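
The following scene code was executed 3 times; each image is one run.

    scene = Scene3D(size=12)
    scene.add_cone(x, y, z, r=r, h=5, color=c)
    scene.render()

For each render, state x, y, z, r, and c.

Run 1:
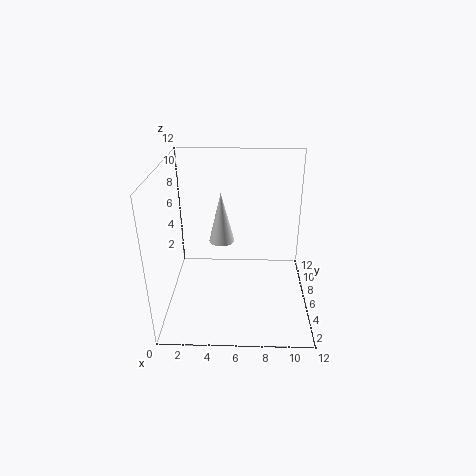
x = 4.25; y = 10.5; z = 3.25; r = 1.25; c = 'white'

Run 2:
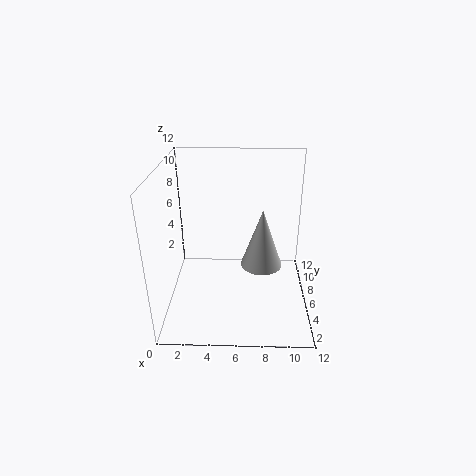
x = 8; y = 6; z = 3.5; r = 1.75; c = 'lightgray'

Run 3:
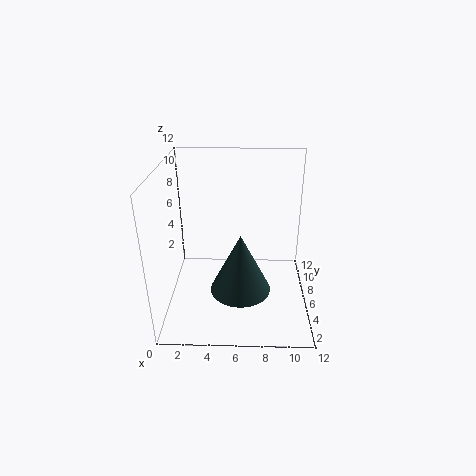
x = 6.25; y = 4.5; z = 2; r = 2.5; c = 'darkslategray'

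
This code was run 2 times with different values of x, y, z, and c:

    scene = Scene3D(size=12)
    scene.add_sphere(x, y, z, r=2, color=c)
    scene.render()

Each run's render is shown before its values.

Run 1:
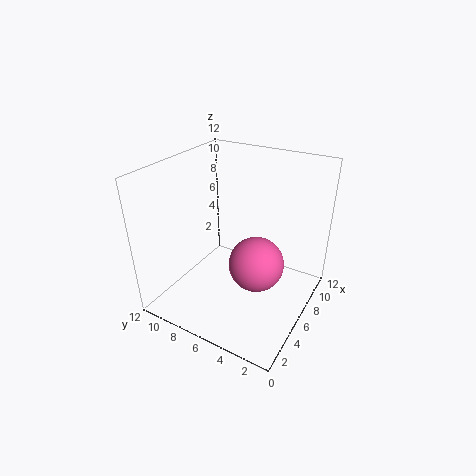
x = 3.5
y = 3
z = 6
c = 'hotpink'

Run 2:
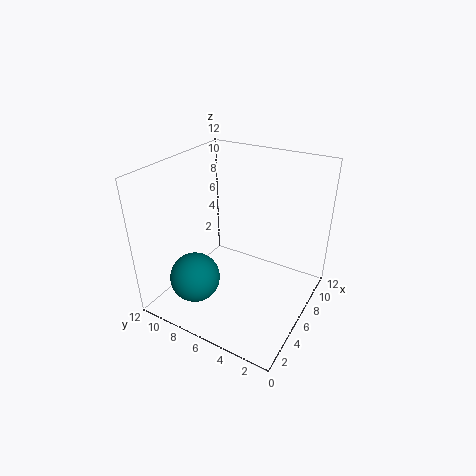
x = 2.5
y = 8
z = 3.5
c = 'teal'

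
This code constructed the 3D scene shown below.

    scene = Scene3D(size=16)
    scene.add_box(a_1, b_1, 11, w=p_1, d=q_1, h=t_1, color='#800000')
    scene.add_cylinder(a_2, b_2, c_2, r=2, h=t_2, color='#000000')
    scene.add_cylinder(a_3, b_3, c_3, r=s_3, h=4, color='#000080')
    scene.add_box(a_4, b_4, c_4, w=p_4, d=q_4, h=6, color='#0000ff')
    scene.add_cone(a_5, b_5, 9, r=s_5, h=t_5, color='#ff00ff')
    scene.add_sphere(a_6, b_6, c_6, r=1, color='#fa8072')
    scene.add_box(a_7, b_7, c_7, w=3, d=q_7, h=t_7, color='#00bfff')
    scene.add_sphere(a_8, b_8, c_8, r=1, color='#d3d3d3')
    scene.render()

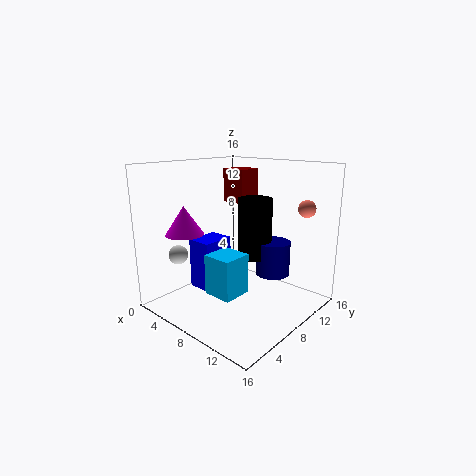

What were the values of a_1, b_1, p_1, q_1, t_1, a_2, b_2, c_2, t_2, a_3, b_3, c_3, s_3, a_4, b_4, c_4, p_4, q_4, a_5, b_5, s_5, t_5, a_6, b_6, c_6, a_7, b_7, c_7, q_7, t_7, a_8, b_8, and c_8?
a_1 = 3; b_1 = 11; p_1 = 3; q_1 = 3; t_1 = 4; a_2 = 8; b_2 = 11; c_2 = 5; t_2 = 7; a_3 = 10; b_3 = 12; c_3 = 3; s_3 = 2; a_4 = 2; b_4 = 6; c_4 = 1; p_4 = 3; q_4 = 4; a_5 = 5; b_5 = 3; s_5 = 2; t_5 = 3; a_6 = 13; b_6 = 14; c_6 = 11; a_7 = 9; b_7 = 2; c_7 = 4; q_7 = 3; t_7 = 4; a_8 = 5; b_8 = 2; c_8 = 7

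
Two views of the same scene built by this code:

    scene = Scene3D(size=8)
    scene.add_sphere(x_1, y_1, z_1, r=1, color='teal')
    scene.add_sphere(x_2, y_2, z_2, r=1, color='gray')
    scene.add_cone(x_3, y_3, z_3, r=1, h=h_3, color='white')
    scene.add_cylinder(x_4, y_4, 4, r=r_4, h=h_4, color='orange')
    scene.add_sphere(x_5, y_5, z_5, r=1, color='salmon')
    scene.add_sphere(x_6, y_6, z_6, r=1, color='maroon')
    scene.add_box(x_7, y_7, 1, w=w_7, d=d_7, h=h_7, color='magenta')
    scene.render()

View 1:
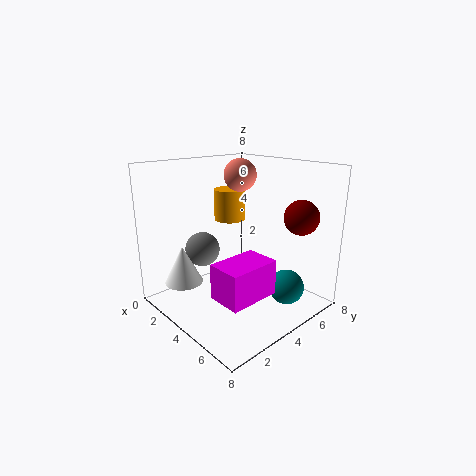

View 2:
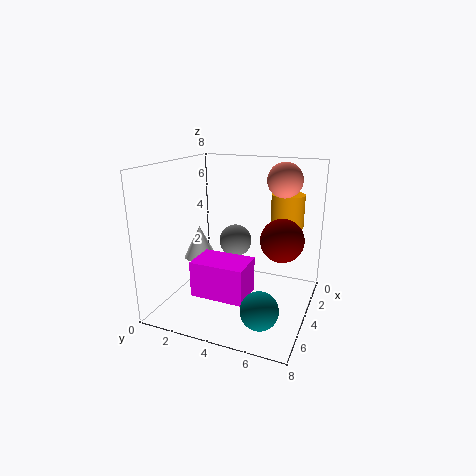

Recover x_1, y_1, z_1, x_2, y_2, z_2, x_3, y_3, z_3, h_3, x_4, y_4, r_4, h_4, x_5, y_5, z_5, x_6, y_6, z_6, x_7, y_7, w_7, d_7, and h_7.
x_1 = 6; y_1 = 6; z_1 = 1; x_2 = 2; y_2 = 3; z_2 = 3; x_3 = 3; y_3 = 1; z_3 = 2; h_3 = 2; x_4 = 1; y_4 = 6; r_4 = 1; h_4 = 2; x_5 = 2; y_5 = 6; z_5 = 7; x_6 = 6; y_6 = 7; z_6 = 5; x_7 = 4; y_7 = 2; w_7 = 2; d_7 = 3; h_7 = 2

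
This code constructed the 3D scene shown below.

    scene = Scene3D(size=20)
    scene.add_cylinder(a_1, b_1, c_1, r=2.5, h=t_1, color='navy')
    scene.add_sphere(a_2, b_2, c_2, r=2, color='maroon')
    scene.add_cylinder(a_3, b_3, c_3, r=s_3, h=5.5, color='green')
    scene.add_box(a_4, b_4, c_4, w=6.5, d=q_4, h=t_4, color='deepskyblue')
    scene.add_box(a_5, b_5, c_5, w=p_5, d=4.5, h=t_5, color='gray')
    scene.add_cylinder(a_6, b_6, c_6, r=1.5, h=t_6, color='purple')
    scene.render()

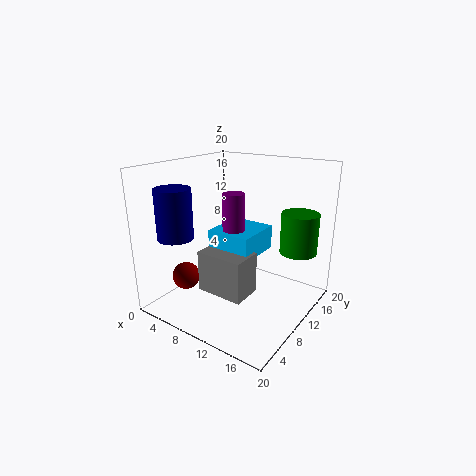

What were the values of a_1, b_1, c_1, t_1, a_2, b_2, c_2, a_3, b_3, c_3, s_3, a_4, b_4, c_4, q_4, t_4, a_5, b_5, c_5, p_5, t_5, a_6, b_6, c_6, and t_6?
a_1 = 3; b_1 = 5; c_1 = 10; t_1 = 7; a_2 = 3; b_2 = 6.5; c_2 = 3.5; a_3 = 17.5; b_3 = 13.5; c_3 = 8.5; s_3 = 2.5; a_4 = 5.5; b_4 = 9; c_4 = 7; q_4 = 7; t_4 = 3.5; a_5 = 5.5; b_5 = 6.5; c_5 = 2; p_5 = 7; t_5 = 6; a_6 = 10; b_6 = 9; c_6 = 11.5; t_6 = 5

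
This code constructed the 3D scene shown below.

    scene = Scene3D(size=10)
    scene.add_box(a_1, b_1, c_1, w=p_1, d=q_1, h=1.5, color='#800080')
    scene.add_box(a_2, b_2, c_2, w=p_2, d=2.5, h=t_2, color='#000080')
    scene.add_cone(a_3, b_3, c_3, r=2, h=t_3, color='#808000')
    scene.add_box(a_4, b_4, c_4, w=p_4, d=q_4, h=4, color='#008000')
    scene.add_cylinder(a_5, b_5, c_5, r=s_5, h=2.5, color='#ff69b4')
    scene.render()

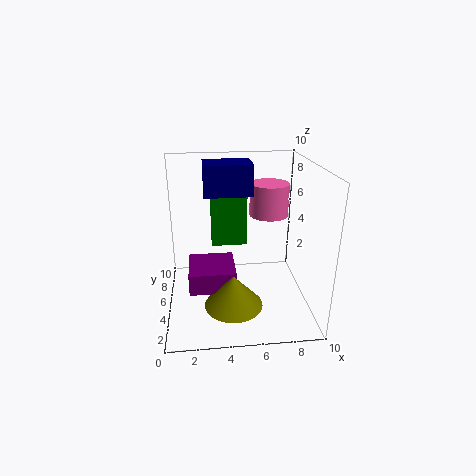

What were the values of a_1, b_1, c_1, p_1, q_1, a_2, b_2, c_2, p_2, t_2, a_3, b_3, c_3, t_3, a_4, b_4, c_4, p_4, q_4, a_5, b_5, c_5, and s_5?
a_1 = 1.5; b_1 = 3.5; c_1 = 1.5; p_1 = 3.25; q_1 = 3.25; a_2 = 2.75; b_2 = 6.25; c_2 = 7.5; p_2 = 3.5; t_2 = 2.25; a_3 = 4.5; b_3 = 3.25; c_3 = 0.75; t_3 = 2.25; a_4 = 3.25; b_4 = 7.5; c_4 = 3.25; p_4 = 2.75; q_4 = 1.5; a_5 = 7.75; b_5 = 8; c_5 = 5.5; s_5 = 1.5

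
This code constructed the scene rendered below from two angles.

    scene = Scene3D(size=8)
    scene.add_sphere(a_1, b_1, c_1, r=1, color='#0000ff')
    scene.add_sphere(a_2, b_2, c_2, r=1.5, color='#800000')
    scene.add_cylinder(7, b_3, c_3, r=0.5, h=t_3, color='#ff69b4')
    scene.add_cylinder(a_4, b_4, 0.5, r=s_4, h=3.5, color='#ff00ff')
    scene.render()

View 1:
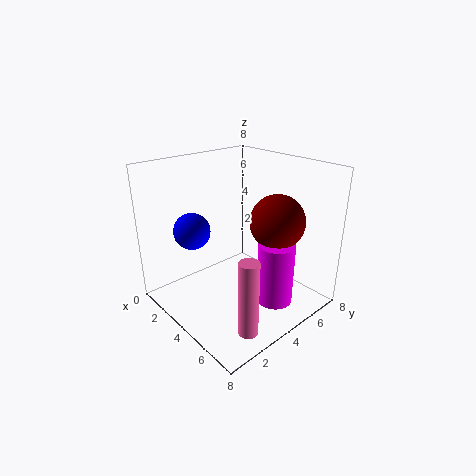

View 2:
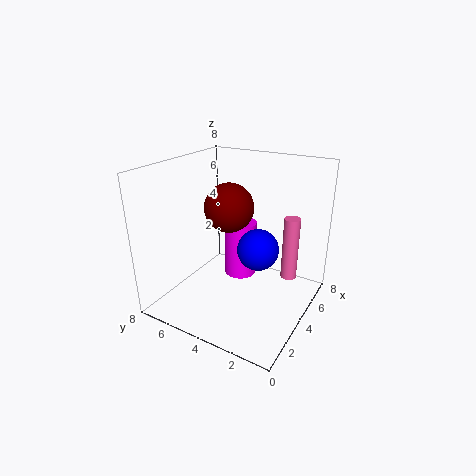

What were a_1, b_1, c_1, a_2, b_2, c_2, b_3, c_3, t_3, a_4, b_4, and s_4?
a_1 = 2.5; b_1 = 2; c_1 = 4.5; a_2 = 5.5; b_2 = 5.5; c_2 = 5; b_3 = 2; c_3 = 0.5; t_3 = 4; a_4 = 6; b_4 = 5; s_4 = 1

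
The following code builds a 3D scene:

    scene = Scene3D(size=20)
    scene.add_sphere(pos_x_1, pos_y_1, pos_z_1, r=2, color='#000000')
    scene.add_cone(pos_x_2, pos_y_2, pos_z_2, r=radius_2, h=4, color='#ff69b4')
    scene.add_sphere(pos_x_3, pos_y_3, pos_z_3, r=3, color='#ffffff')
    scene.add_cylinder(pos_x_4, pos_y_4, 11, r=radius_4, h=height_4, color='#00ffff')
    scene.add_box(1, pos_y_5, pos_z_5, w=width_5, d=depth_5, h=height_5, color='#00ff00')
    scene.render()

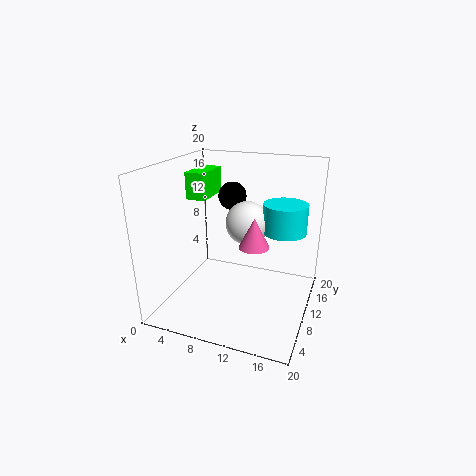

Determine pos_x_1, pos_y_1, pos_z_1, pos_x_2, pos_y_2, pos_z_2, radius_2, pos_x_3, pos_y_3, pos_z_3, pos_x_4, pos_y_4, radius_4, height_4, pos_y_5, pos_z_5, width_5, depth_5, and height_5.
pos_x_1 = 8, pos_y_1 = 13, pos_z_1 = 15, pos_x_2 = 13, pos_y_2 = 8, pos_z_2 = 10, radius_2 = 2, pos_x_3 = 11, pos_y_3 = 11, pos_z_3 = 12, pos_x_4 = 16, pos_y_4 = 12, radius_4 = 3, height_4 = 4, pos_y_5 = 12, pos_z_5 = 14, width_5 = 3, depth_5 = 6, height_5 = 4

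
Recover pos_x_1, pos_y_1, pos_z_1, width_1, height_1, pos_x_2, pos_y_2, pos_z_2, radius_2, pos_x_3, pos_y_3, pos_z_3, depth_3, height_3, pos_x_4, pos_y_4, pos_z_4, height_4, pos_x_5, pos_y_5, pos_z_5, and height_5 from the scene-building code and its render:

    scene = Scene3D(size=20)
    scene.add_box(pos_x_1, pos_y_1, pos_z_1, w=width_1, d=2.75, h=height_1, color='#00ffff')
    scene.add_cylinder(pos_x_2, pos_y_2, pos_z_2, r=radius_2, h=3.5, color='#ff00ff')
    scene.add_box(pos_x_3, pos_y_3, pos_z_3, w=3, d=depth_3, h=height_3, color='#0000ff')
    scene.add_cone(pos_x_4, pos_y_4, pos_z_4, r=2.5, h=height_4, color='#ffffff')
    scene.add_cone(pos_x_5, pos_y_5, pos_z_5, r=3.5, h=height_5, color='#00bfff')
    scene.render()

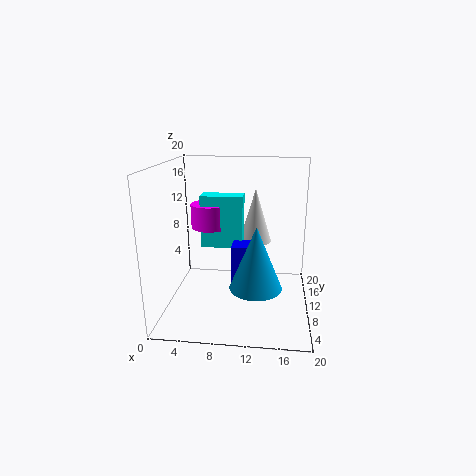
pos_x_1 = 4.5; pos_y_1 = 11; pos_z_1 = 8; width_1 = 6; height_1 = 7.5; pos_x_2 = 5.5; pos_y_2 = 13; pos_z_2 = 10.5; radius_2 = 2.75; pos_x_3 = 9.25; pos_y_3 = 8.25; pos_z_3 = 3; depth_3 = 3; height_3 = 6.25; pos_x_4 = 12; pos_y_4 = 16; pos_z_4 = 7.5; height_4 = 8.25; pos_x_5 = 12.75; pos_y_5 = 6.75; pos_z_5 = 4.25; height_5 = 8.5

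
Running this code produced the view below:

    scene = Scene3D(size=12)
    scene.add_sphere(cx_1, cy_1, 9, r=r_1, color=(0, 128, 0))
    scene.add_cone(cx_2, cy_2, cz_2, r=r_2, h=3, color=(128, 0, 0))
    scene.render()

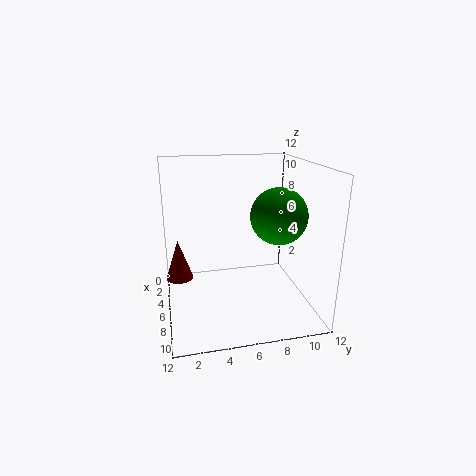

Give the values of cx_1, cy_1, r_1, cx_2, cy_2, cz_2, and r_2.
cx_1 = 10
cy_1 = 8
r_1 = 2
cx_2 = 8
cy_2 = 1
cz_2 = 4
r_2 = 1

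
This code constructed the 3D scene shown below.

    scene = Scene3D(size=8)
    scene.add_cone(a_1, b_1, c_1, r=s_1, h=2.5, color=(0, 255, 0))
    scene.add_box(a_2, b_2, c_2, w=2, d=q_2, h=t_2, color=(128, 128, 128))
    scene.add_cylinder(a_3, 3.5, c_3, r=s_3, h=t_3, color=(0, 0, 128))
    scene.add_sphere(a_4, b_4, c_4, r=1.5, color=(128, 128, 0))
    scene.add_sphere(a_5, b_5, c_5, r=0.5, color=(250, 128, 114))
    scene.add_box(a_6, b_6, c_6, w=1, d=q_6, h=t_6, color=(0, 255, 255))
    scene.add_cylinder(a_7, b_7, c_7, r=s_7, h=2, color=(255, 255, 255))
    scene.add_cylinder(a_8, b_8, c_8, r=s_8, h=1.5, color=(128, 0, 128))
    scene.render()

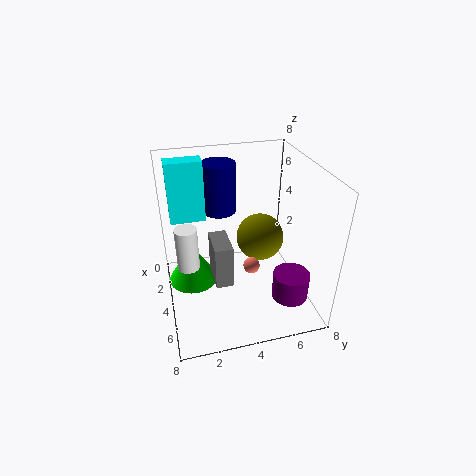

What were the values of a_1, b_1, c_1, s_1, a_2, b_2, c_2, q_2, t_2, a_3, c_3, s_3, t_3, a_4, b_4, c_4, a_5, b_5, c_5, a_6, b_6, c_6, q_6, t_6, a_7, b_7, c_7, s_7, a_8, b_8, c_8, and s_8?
a_1 = 2.5, b_1 = 1.5, c_1 = 0.5, s_1 = 1.5, a_2 = 3, b_2 = 2.5, c_2 = 1.5, q_2 = 1, t_2 = 2.5, a_3 = 1.5, c_3 = 4.5, s_3 = 1, t_3 = 3, a_4 = 2, b_4 = 6, c_4 = 2.5, a_5 = 3.5, b_5 = 5, c_5 = 1.5, a_6 = 1.5, b_6 = 0.5, c_6 = 4.5, q_6 = 2, t_6 = 3.5, a_7 = 6.5, b_7 = 1, c_7 = 4.5, s_7 = 0.5, a_8 = 6, b_8 = 6.5, c_8 = 1, s_8 = 1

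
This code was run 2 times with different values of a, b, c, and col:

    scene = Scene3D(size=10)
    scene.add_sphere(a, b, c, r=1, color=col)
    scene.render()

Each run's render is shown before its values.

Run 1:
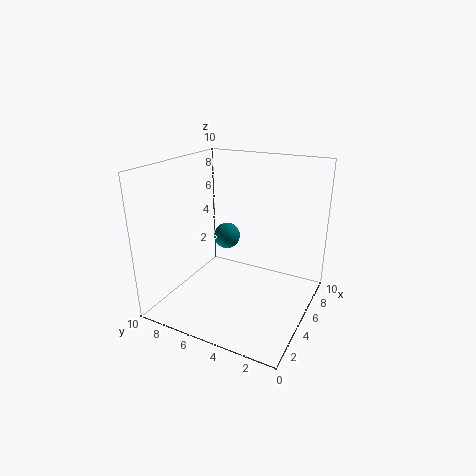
a = 7; b = 7; c = 4; col = 'teal'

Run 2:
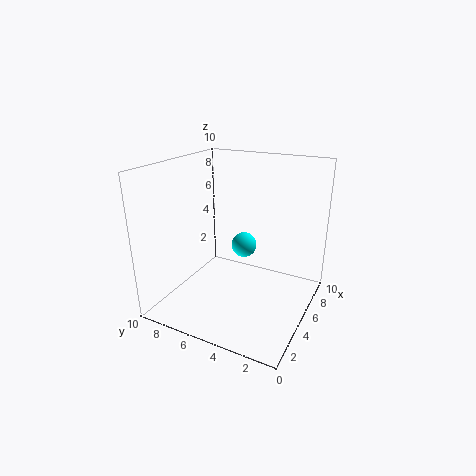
a = 8; b = 6; c = 3; col = 'cyan'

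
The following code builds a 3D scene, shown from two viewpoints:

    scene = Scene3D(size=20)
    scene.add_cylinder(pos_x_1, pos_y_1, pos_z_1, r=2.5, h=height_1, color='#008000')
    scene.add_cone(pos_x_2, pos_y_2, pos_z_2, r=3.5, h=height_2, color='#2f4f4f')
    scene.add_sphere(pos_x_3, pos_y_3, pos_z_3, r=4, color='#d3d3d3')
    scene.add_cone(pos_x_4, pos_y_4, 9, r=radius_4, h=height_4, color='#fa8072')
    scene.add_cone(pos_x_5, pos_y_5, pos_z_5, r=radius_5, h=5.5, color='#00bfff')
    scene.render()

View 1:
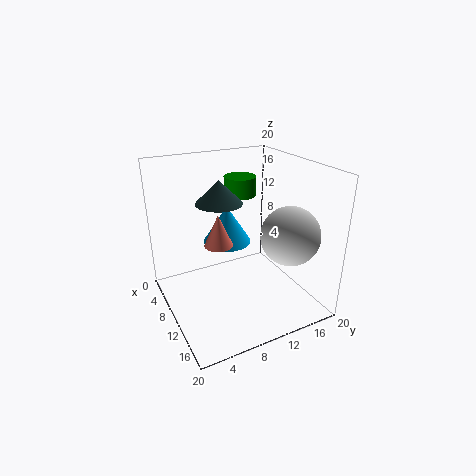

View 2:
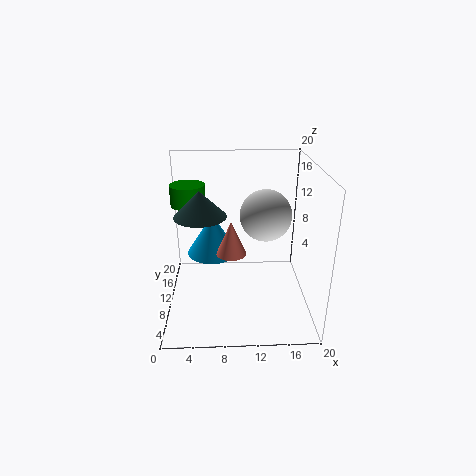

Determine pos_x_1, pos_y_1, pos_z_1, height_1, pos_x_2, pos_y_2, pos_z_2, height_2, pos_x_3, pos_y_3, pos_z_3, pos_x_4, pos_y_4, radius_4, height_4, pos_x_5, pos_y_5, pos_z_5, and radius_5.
pos_x_1 = 3
pos_y_1 = 14
pos_z_1 = 13.5
height_1 = 3
pos_x_2 = 5
pos_y_2 = 9.5
pos_z_2 = 13.5
height_2 = 3.5
pos_x_3 = 14.5
pos_y_3 = 15.5
pos_z_3 = 11
pos_x_4 = 9
pos_y_4 = 7.5
radius_4 = 2
height_4 = 4.5
pos_x_5 = 6.5
pos_y_5 = 10
pos_z_5 = 8
radius_5 = 3.5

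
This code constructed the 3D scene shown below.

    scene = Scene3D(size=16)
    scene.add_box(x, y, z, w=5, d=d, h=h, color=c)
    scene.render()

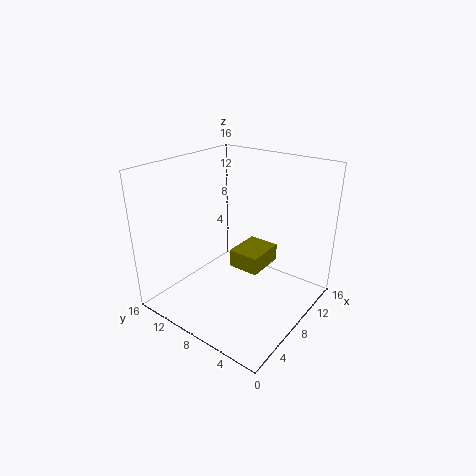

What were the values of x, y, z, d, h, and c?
x = 10.5
y = 7.25
z = 2
d = 4
h = 2.25
c = 'olive'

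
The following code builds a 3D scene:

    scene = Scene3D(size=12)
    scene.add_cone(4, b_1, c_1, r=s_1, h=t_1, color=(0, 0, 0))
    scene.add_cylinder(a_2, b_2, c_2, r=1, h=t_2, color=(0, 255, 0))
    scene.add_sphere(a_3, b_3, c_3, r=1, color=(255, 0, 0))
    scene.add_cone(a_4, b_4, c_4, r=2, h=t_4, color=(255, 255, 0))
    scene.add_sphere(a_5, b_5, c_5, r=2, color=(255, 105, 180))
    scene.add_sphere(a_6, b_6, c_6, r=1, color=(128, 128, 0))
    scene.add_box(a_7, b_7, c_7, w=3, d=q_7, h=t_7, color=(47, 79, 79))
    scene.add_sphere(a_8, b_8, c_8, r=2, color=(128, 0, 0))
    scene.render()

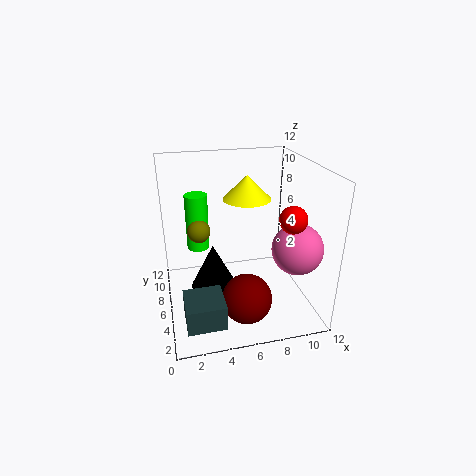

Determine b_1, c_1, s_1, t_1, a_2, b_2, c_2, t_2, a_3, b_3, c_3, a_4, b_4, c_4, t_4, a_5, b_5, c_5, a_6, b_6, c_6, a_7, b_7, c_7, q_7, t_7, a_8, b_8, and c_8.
b_1 = 7; c_1 = 1; s_1 = 2; t_1 = 4; a_2 = 3; b_2 = 9; c_2 = 4; t_2 = 5; a_3 = 9; b_3 = 2; c_3 = 9; a_4 = 7; b_4 = 7; c_4 = 9; t_4 = 2; a_5 = 10; b_5 = 3; c_5 = 6; a_6 = 3; b_6 = 8; c_6 = 6; a_7 = 1; b_7 = 1; c_7 = 1; q_7 = 3; t_7 = 2; a_8 = 6; b_8 = 3; c_8 = 2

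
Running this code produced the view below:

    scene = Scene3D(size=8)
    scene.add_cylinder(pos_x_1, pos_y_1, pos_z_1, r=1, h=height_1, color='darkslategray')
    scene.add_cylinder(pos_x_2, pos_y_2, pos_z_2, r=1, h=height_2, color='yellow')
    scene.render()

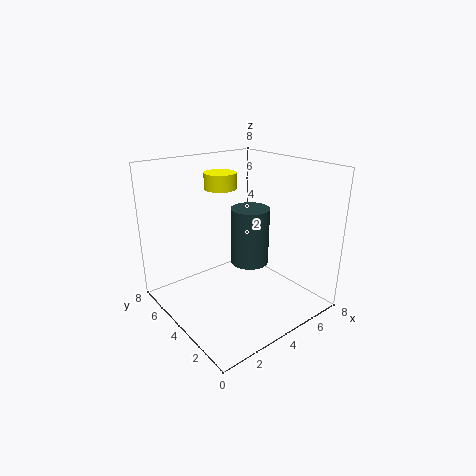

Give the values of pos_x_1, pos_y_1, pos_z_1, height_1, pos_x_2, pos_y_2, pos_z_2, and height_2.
pos_x_1 = 4, pos_y_1 = 3, pos_z_1 = 3, height_1 = 3, pos_x_2 = 5, pos_y_2 = 7, pos_z_2 = 6, height_2 = 1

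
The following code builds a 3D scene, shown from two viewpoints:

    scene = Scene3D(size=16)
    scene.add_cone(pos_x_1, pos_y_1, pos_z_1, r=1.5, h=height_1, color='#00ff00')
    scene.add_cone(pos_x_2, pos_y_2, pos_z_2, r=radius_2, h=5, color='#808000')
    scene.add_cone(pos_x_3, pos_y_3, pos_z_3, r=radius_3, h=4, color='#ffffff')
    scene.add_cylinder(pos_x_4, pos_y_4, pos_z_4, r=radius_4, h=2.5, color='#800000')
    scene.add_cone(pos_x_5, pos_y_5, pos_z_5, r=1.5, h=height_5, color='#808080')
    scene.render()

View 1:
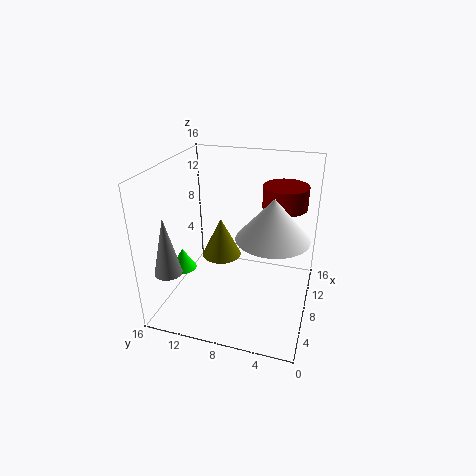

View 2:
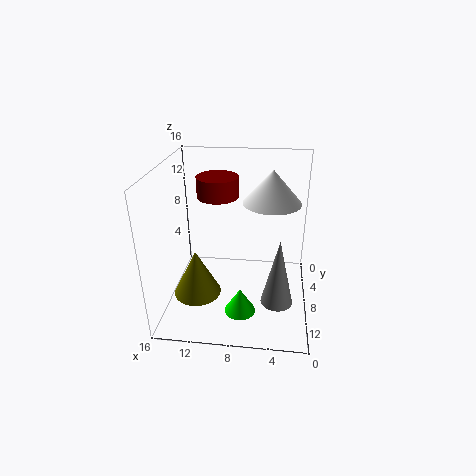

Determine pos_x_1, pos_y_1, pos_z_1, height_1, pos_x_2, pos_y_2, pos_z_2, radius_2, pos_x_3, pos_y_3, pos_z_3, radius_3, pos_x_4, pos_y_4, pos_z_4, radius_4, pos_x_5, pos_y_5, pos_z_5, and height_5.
pos_x_1 = 7, pos_y_1 = 14.5, pos_z_1 = 3.5, height_1 = 2.5, pos_x_2 = 12, pos_y_2 = 11.5, pos_z_2 = 3, radius_2 = 2.5, pos_x_3 = 4.5, pos_y_3 = 3.5, pos_z_3 = 10.5, radius_3 = 3.5, pos_x_4 = 11, pos_y_4 = 3.5, pos_z_4 = 11, radius_4 = 2.5, pos_x_5 = 3.5, pos_y_5 = 14.5, pos_z_5 = 5, height_5 = 6.5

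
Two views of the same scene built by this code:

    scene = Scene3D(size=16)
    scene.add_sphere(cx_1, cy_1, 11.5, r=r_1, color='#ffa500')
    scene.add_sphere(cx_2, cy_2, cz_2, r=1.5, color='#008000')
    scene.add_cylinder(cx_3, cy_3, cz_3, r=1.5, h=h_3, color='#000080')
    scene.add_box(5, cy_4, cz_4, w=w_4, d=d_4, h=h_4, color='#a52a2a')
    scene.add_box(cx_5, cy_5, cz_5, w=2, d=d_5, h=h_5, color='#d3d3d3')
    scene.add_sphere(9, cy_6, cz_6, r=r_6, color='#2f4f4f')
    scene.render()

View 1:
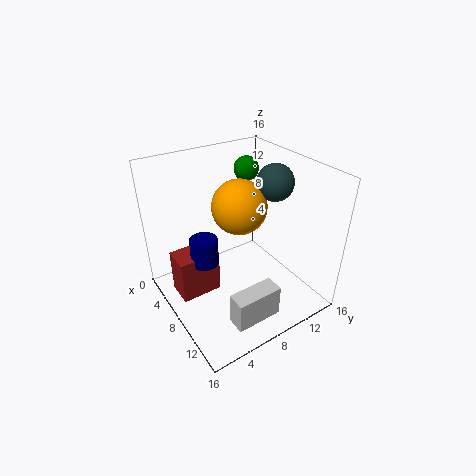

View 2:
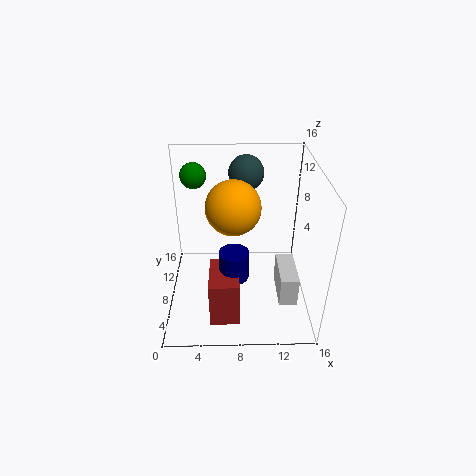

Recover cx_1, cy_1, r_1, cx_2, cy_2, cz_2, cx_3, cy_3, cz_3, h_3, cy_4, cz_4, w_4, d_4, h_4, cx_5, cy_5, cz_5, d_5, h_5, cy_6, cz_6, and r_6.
cx_1 = 7.5, cy_1 = 8.5, r_1 = 3, cx_2 = 3, cy_2 = 12.5, cz_2 = 13.5, cx_3 = 7.5, cy_3 = 4, cz_3 = 6, h_3 = 3, cy_4 = 1, cz_4 = 2, w_4 = 3, d_4 = 4.5, h_4 = 5, cx_5 = 12.5, cy_5 = 4, cz_5 = 1.5, d_5 = 5, h_5 = 3.5, cy_6 = 12, cz_6 = 14, r_6 = 2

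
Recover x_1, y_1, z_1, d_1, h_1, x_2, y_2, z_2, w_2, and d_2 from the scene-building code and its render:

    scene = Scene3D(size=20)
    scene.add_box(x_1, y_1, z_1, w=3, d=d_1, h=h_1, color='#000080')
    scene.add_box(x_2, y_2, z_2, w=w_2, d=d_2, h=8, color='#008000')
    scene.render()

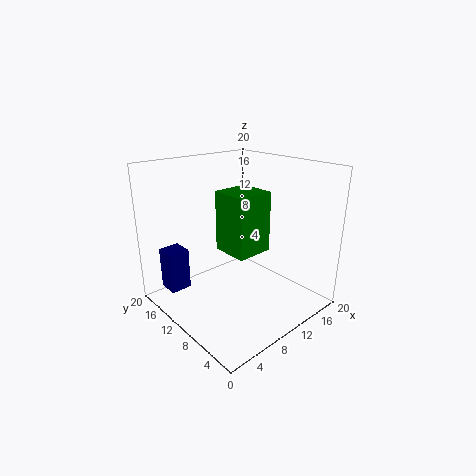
x_1 = 2; y_1 = 15; z_1 = 2; d_1 = 3; h_1 = 6; x_2 = 7; y_2 = 6; z_2 = 9; w_2 = 5; d_2 = 5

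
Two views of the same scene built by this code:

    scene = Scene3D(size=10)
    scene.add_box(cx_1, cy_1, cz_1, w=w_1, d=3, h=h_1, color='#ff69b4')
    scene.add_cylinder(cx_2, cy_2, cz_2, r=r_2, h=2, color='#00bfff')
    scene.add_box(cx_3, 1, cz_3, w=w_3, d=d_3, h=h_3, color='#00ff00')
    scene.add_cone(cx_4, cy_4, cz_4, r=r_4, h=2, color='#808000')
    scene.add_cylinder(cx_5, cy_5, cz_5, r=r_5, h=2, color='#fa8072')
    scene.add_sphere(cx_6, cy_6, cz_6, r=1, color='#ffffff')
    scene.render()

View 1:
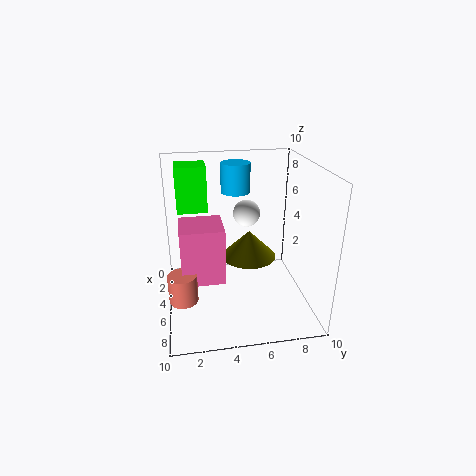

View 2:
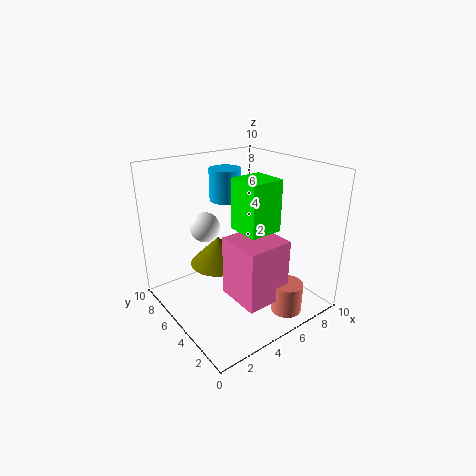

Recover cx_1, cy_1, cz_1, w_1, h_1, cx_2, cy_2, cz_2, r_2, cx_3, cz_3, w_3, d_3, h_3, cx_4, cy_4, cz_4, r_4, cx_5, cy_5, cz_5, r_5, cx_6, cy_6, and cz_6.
cx_1 = 3
cy_1 = 1
cz_1 = 2
w_1 = 3
h_1 = 4
cx_2 = 4
cy_2 = 5
cz_2 = 8
r_2 = 1
cx_3 = 3
cz_3 = 7
w_3 = 2
d_3 = 2
h_3 = 3
cx_4 = 4
cy_4 = 6
cz_4 = 3
r_4 = 2
cx_5 = 6
cy_5 = 1
cz_5 = 1
r_5 = 1
cx_6 = 3
cy_6 = 6
cz_6 = 6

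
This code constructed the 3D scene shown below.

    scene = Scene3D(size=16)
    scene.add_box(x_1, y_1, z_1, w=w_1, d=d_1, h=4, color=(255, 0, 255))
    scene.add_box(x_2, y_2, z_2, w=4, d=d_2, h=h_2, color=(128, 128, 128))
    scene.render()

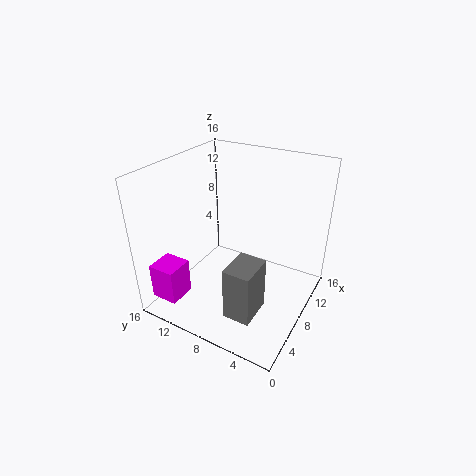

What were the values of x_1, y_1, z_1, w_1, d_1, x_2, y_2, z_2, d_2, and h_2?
x_1 = 1; y_1 = 12; z_1 = 2; w_1 = 3; d_1 = 3; x_2 = 3; y_2 = 4; z_2 = 1; d_2 = 3; h_2 = 6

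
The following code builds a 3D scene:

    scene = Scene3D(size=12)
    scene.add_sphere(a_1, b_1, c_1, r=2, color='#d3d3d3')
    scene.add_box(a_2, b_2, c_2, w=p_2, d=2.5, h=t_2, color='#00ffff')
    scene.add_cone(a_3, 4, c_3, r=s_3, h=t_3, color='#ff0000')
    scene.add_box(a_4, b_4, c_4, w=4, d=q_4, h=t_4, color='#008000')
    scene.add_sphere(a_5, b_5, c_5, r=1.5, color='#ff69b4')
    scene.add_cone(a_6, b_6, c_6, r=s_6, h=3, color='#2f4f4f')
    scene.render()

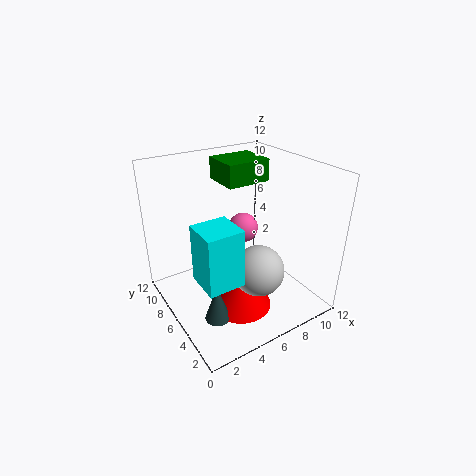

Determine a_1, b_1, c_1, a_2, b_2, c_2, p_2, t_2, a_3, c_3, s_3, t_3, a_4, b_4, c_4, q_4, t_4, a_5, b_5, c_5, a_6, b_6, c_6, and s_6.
a_1 = 6
b_1 = 3
c_1 = 4.5
a_2 = 0.5
b_2 = 0.5
c_2 = 6
p_2 = 2.5
t_2 = 4
a_3 = 5
c_3 = 1
s_3 = 2.5
t_3 = 3.5
a_4 = 6.5
b_4 = 8
c_4 = 9.5
q_4 = 3.5
t_4 = 2
a_5 = 9.5
b_5 = 10.5
c_5 = 4
a_6 = 2.5
b_6 = 3.5
c_6 = 1
s_6 = 1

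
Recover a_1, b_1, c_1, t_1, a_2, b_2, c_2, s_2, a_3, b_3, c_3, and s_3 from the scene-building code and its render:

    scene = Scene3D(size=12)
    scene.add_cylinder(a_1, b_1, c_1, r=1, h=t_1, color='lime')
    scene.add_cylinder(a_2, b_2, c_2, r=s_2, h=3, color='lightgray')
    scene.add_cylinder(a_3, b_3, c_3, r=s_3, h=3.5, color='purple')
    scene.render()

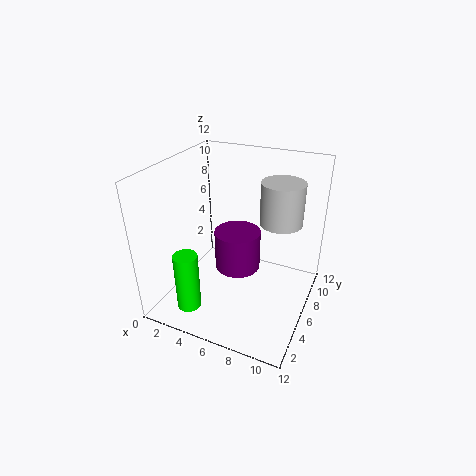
a_1 = 3, b_1 = 2.5, c_1 = 0.5, t_1 = 5, a_2 = 10, b_2 = 4.5, c_2 = 9, s_2 = 1.5, a_3 = 5.5, b_3 = 7, c_3 = 2.5, s_3 = 2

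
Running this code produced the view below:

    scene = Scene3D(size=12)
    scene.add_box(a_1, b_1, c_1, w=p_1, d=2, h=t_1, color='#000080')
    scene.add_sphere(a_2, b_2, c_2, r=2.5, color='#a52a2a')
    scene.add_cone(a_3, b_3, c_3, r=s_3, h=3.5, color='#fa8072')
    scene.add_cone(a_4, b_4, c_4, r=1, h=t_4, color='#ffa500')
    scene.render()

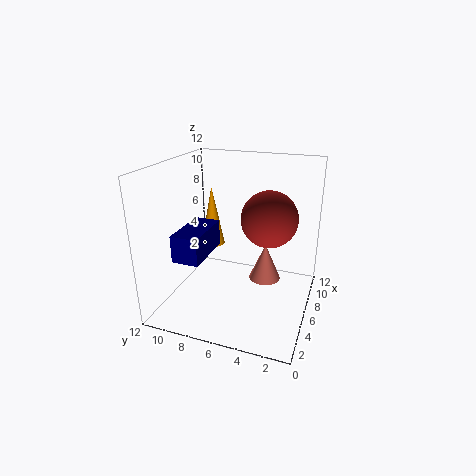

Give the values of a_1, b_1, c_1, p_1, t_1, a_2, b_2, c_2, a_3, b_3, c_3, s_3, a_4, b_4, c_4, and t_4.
a_1 = 0.5, b_1 = 7, c_1 = 6, p_1 = 4, t_1 = 2, a_2 = 8.5, b_2 = 4, c_2 = 7, a_3 = 9.5, b_3 = 4.5, c_3 = 0.5, s_3 = 1.5, a_4 = 6.5, b_4 = 8.5, c_4 = 5, t_4 = 5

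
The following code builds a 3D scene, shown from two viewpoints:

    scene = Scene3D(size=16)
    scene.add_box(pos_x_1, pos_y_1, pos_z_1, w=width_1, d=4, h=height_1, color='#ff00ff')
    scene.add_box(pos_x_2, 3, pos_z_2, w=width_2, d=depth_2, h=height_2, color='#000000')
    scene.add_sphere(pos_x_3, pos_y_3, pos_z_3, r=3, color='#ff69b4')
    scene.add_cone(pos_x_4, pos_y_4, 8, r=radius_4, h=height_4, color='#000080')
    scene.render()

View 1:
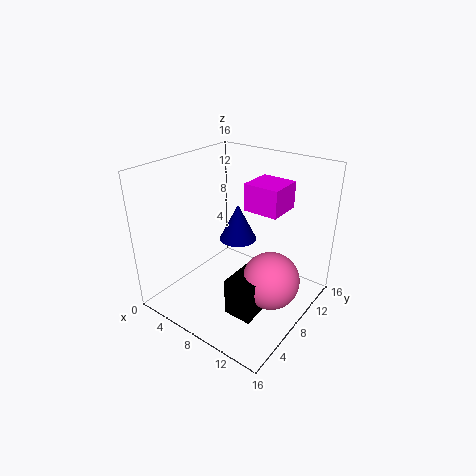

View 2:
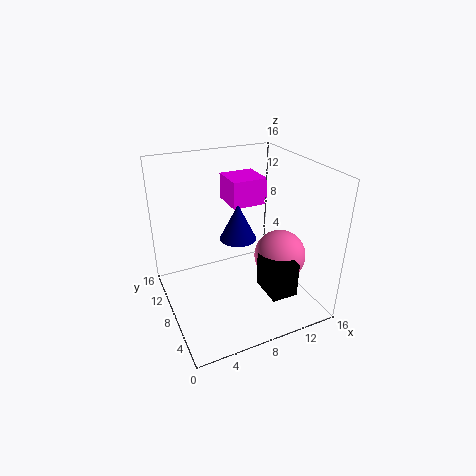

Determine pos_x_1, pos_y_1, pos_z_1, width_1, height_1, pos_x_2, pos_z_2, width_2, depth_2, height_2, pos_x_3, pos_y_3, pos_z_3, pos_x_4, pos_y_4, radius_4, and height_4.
pos_x_1 = 8
pos_y_1 = 9
pos_z_1 = 11
width_1 = 4
height_1 = 3
pos_x_2 = 10
pos_z_2 = 2
width_2 = 3
depth_2 = 4
height_2 = 4
pos_x_3 = 13
pos_y_3 = 7
pos_z_3 = 5
pos_x_4 = 8
pos_y_4 = 8
radius_4 = 2
height_4 = 4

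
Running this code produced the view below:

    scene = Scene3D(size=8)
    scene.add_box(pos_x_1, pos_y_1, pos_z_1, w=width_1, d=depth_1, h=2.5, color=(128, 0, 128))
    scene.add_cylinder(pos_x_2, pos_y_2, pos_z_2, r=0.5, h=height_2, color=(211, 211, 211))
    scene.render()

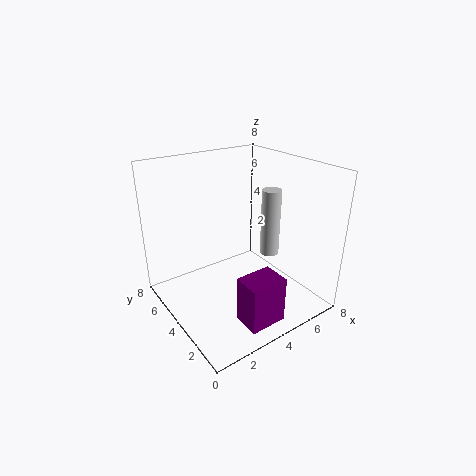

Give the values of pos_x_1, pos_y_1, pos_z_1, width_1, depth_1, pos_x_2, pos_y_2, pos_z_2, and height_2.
pos_x_1 = 2.5
pos_y_1 = 0.5
pos_z_1 = 0.5
width_1 = 2
depth_1 = 1.5
pos_x_2 = 5
pos_y_2 = 2.5
pos_z_2 = 3.5
height_2 = 3.5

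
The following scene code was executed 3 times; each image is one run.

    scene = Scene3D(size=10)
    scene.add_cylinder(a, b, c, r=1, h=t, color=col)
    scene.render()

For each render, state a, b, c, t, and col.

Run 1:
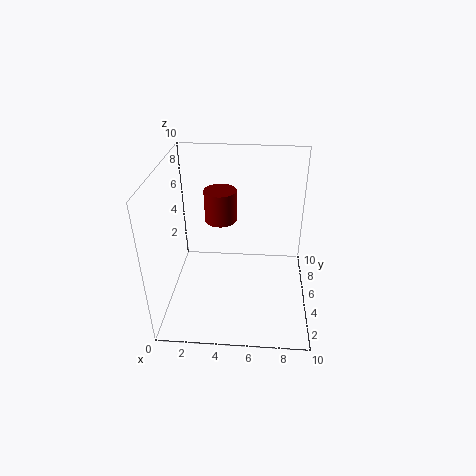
a = 4, b = 4, c = 7, t = 2, col = 'maroon'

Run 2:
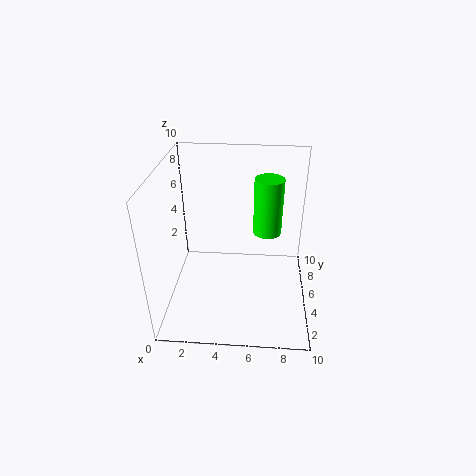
a = 7, b = 6, c = 5, t = 4, col = 'lime'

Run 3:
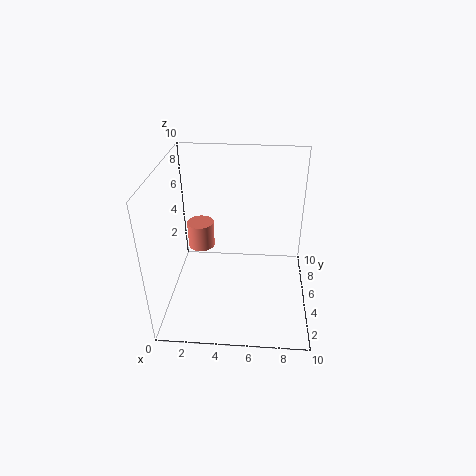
a = 2, b = 7, c = 3, t = 2, col = 'salmon'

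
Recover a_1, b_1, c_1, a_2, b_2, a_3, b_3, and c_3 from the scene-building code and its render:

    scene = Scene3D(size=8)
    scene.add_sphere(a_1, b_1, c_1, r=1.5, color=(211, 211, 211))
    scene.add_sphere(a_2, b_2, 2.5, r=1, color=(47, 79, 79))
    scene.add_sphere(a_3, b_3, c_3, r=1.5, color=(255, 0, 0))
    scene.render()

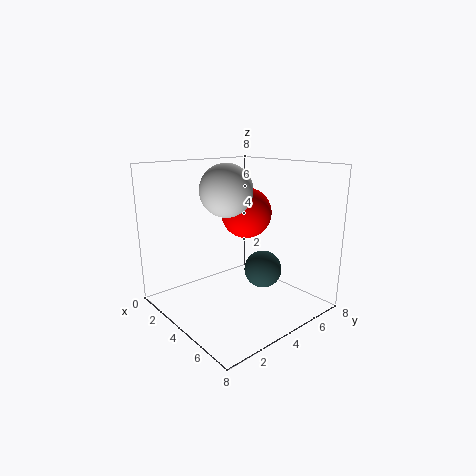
a_1 = 3; b_1 = 4; c_1 = 6.5; a_2 = 5.5; b_2 = 4.5; a_3 = 3; b_3 = 5.5; c_3 = 5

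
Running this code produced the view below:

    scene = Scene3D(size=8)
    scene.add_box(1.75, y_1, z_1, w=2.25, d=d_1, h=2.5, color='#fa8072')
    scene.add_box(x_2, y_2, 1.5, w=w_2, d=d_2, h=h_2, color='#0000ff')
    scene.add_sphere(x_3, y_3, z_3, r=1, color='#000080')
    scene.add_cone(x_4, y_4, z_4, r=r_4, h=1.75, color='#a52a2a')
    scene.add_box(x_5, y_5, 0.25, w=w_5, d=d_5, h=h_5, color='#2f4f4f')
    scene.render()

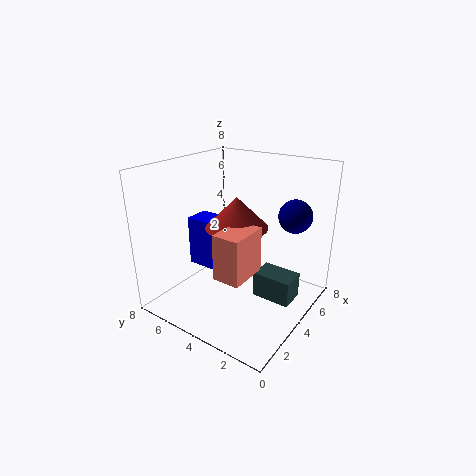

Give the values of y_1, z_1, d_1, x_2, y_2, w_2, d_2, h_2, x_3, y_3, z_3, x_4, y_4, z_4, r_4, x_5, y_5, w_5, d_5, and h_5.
y_1 = 2.5, z_1 = 2.5, d_1 = 1.5, x_2 = 3.75, y_2 = 5.75, w_2 = 1.5, d_2 = 1.75, h_2 = 3, x_3 = 7, y_3 = 2, z_3 = 4.75, x_4 = 4.25, y_4 = 4.25, z_4 = 4.5, r_4 = 1.75, x_5 = 4.5, y_5 = 1, w_5 = 1.5, d_5 = 2.25, h_5 = 1.5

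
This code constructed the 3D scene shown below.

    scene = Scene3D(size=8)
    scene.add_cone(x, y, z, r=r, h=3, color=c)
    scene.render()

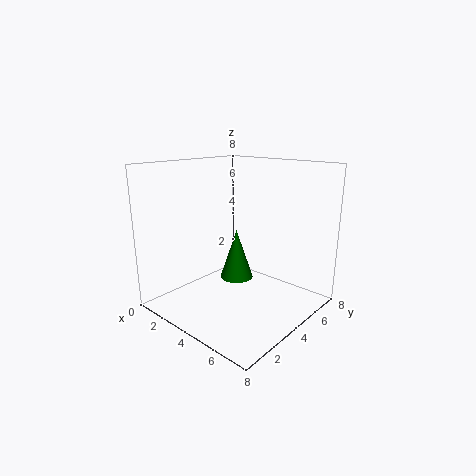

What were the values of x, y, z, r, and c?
x = 3, y = 5, z = 1, r = 1, c = 'green'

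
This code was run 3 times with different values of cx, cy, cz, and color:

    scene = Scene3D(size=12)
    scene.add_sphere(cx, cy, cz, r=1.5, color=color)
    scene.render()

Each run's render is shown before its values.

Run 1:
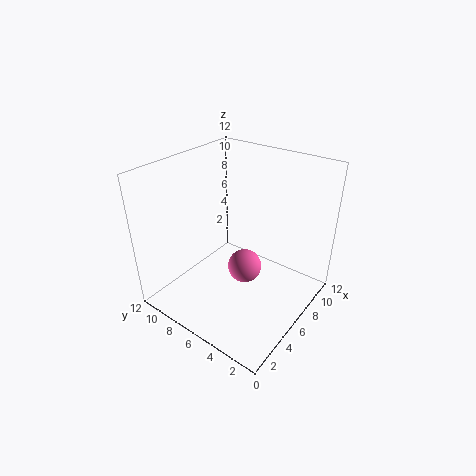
cx = 7
cy = 6
cz = 2.5
color = 'hotpink'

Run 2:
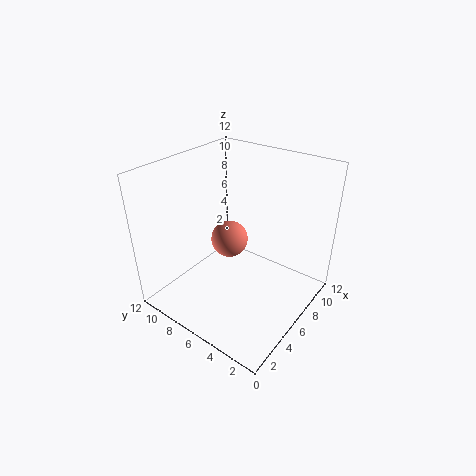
cx = 5.5
cy = 6.5
cz = 6
color = 'salmon'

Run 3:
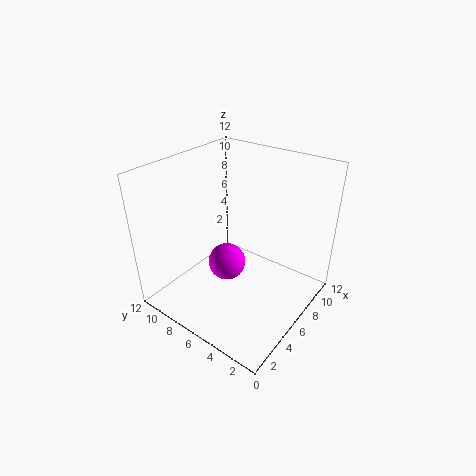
cx = 4.5
cy = 6
cz = 4.5
color = 'magenta'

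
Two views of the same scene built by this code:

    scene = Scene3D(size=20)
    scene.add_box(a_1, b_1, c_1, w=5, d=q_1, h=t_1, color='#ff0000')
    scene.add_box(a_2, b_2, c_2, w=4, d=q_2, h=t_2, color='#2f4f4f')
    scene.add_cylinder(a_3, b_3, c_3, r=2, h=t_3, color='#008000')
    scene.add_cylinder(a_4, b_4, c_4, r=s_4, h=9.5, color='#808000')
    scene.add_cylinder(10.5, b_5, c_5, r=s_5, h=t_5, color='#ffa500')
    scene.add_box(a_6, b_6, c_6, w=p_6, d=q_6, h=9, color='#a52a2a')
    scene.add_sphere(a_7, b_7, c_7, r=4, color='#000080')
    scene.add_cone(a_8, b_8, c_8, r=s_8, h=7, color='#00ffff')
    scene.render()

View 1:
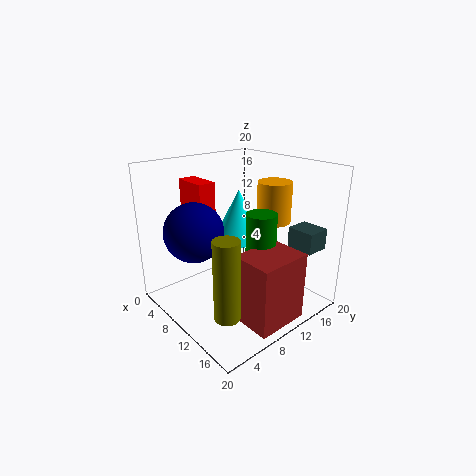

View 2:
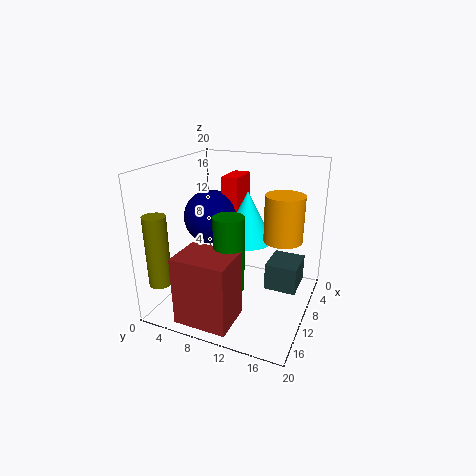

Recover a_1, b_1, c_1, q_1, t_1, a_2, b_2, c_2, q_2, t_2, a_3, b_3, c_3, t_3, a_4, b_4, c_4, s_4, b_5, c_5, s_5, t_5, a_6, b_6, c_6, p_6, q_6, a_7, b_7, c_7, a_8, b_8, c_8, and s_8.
a_1 = 2
b_1 = 6
c_1 = 12
q_1 = 2.5
t_1 = 5.5
a_2 = 13.5
b_2 = 16.5
c_2 = 8
q_2 = 3.5
t_2 = 3
a_3 = 14
b_3 = 10.5
c_3 = 4.5
t_3 = 10
a_4 = 17.5
b_4 = 2
c_4 = 5
s_4 = 1.5
b_5 = 16.5
c_5 = 11
s_5 = 2.5
t_5 = 6
a_6 = 14.5
b_6 = 5.5
c_6 = 1.5
p_6 = 5.5
q_6 = 7
a_7 = 7.5
b_7 = 4.5
c_7 = 11.5
a_8 = 9
b_8 = 11
c_8 = 9.5
s_8 = 3.5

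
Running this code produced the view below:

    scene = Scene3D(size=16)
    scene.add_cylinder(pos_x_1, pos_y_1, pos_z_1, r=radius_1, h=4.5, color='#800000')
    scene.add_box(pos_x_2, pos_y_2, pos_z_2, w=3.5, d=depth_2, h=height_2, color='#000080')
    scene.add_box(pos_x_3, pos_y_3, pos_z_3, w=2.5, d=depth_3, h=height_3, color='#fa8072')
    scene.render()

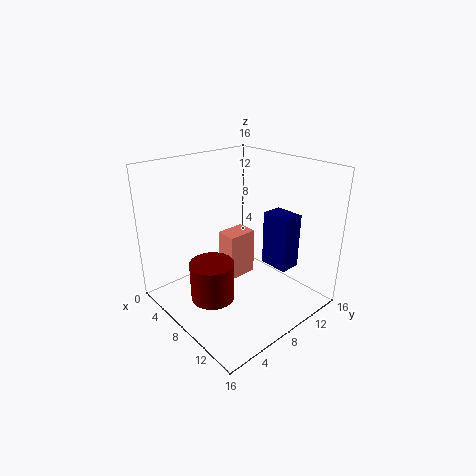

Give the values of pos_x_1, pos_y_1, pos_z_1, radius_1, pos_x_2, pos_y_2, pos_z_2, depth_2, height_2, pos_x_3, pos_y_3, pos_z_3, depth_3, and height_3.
pos_x_1 = 7, pos_y_1 = 5, pos_z_1 = 1, radius_1 = 2.5, pos_x_2 = 8, pos_y_2 = 12, pos_z_2 = 3.5, depth_2 = 2.5, height_2 = 6.5, pos_x_3 = 4.5, pos_y_3 = 8, pos_z_3 = 2, depth_3 = 3.5, height_3 = 5.5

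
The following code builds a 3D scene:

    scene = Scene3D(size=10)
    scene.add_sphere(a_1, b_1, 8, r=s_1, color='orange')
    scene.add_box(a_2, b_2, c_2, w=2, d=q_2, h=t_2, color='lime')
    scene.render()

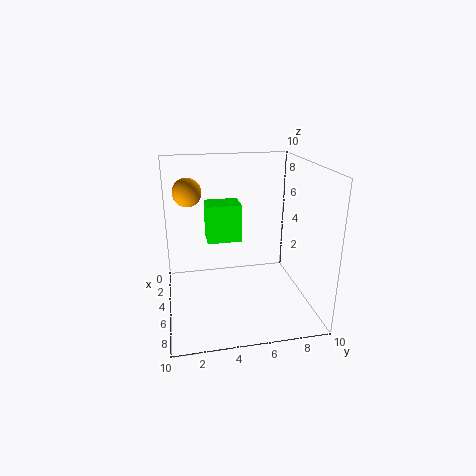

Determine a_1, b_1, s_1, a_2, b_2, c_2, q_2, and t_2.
a_1 = 3.5, b_1 = 1.75, s_1 = 1, a_2 = 2, b_2 = 3, c_2 = 4.25, q_2 = 2.5, t_2 = 2.75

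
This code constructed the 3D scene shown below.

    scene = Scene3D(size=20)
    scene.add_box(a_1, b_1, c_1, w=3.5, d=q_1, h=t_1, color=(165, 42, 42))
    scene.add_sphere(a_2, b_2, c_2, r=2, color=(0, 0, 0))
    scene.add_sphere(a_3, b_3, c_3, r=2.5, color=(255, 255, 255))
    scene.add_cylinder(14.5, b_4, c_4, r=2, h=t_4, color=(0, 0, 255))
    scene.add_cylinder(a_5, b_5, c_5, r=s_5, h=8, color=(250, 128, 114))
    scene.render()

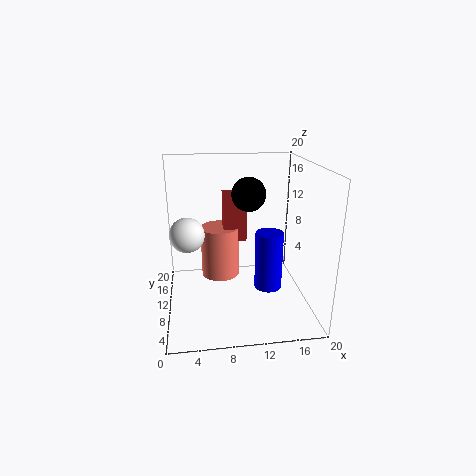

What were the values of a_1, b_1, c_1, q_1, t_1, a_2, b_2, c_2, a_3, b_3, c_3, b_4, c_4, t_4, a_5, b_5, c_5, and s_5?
a_1 = 8.5, b_1 = 14.5, c_1 = 7.5, q_1 = 2.5, t_1 = 7.5, a_2 = 10.5, b_2 = 5, c_2 = 17.5, a_3 = 3, b_3 = 12, c_3 = 10, b_4 = 10, c_4 = 2, t_4 = 8.5, a_5 = 8, b_5 = 16, c_5 = 1.5, s_5 = 3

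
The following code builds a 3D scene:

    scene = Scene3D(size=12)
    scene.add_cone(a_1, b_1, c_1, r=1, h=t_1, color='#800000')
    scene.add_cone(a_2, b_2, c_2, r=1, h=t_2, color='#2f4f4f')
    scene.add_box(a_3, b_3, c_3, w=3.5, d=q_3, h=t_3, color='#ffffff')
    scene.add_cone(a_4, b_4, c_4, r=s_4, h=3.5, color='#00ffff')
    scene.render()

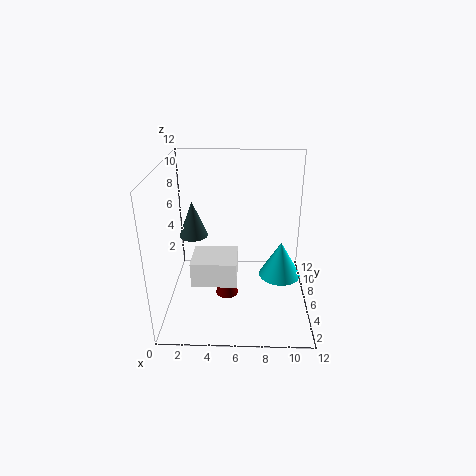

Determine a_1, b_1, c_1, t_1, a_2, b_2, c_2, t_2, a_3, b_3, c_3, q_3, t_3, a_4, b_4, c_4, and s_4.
a_1 = 5; b_1 = 6; c_1 = 0.5; t_1 = 3; a_2 = 3; b_2 = 2.5; c_2 = 8; t_2 = 2.5; a_3 = 2.5; b_3 = 2.5; c_3 = 3.5; q_3 = 3; t_3 = 2; a_4 = 10; b_4 = 9; c_4 = 0.5; s_4 = 2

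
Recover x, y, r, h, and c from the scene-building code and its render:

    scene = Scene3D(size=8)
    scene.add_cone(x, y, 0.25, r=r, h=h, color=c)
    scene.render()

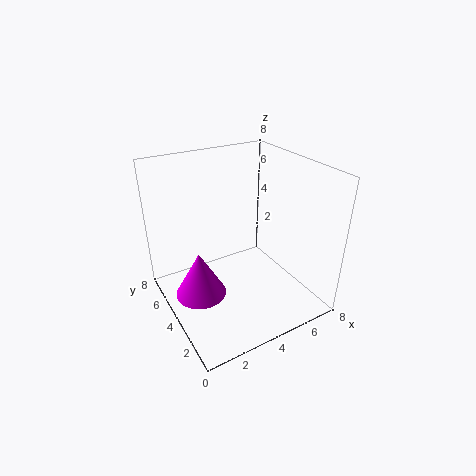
x = 2; y = 5; r = 1.5; h = 2.75; c = 'magenta'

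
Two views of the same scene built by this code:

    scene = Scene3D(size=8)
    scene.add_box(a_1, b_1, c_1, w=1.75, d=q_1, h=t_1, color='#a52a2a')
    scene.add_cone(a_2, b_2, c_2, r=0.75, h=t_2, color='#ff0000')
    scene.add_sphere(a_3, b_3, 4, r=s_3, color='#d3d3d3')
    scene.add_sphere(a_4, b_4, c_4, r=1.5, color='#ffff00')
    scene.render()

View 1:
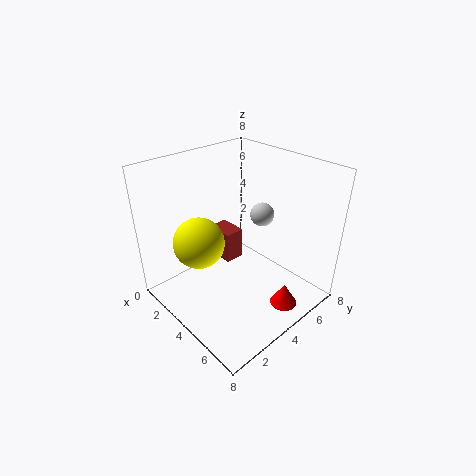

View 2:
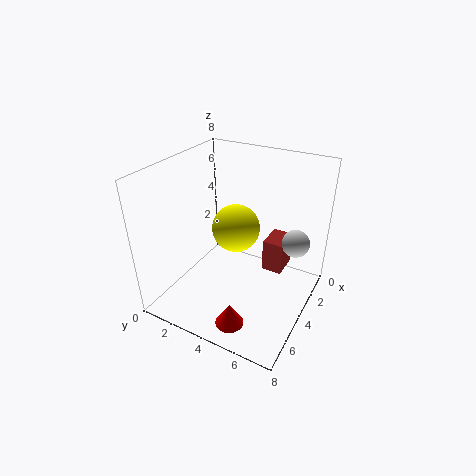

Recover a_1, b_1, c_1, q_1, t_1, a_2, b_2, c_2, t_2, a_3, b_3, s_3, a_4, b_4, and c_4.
a_1 = 0.5; b_1 = 4.75; c_1 = 1; q_1 = 1.25; t_1 = 2; a_2 = 6.75; b_2 = 5; c_2 = 0.5; t_2 = 1.25; a_3 = 3; b_3 = 7; s_3 = 0.75; a_4 = 2; b_4 = 2.75; c_4 = 3.25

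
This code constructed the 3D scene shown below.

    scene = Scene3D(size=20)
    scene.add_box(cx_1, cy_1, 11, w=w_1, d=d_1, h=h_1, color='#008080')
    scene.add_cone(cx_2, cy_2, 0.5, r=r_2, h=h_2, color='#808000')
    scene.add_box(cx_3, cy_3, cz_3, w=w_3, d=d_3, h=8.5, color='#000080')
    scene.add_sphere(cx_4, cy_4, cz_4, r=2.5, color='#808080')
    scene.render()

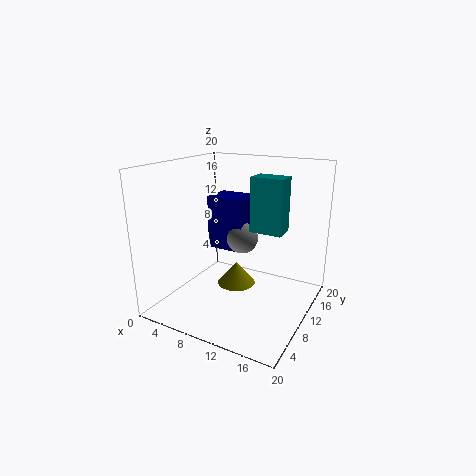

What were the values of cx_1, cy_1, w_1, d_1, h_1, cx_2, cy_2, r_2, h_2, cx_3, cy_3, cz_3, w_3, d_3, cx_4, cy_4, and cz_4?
cx_1 = 11.5, cy_1 = 10.5, w_1 = 4.5, d_1 = 3, h_1 = 7.5, cx_2 = 7.5, cy_2 = 14, r_2 = 3, h_2 = 3.5, cx_3 = 2, cy_3 = 14.5, cz_3 = 5.5, w_3 = 6, d_3 = 5, cx_4 = 7.5, cy_4 = 16, cz_4 = 7.5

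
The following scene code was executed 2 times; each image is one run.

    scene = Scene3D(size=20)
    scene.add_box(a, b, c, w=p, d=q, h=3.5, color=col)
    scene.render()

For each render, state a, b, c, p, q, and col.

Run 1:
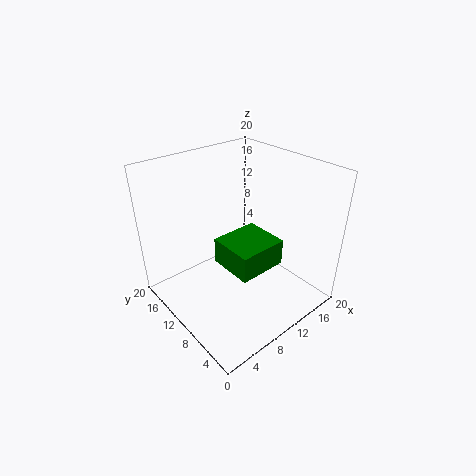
a = 6; b = 4; c = 8; p = 6.5; q = 6; col = 'green'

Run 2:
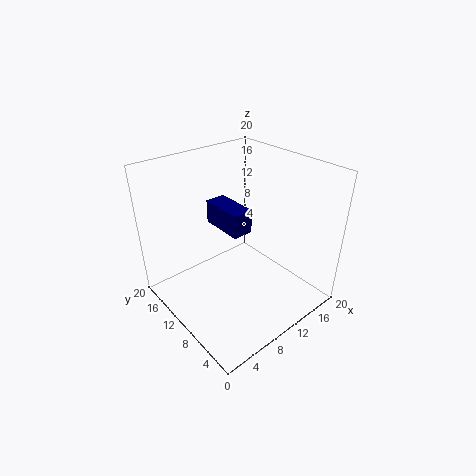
a = 9.5; b = 10; c = 10; p = 3; q = 6.5; col = 'navy'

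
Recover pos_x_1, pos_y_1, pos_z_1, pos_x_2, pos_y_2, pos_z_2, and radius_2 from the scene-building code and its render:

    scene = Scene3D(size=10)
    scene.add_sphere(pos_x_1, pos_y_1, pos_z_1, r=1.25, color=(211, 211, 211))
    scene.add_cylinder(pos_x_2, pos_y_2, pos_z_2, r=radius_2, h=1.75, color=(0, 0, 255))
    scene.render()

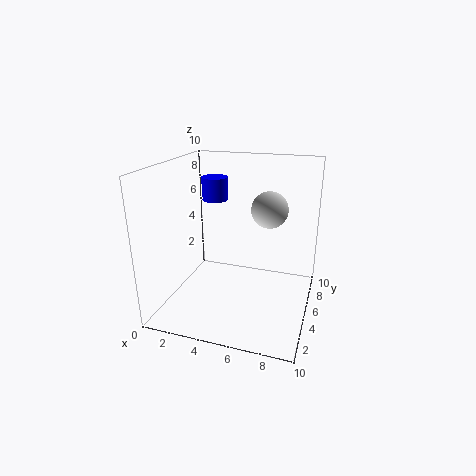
pos_x_1 = 7, pos_y_1 = 5.75, pos_z_1 = 7, pos_x_2 = 2.25, pos_y_2 = 7.75, pos_z_2 = 6.75, radius_2 = 1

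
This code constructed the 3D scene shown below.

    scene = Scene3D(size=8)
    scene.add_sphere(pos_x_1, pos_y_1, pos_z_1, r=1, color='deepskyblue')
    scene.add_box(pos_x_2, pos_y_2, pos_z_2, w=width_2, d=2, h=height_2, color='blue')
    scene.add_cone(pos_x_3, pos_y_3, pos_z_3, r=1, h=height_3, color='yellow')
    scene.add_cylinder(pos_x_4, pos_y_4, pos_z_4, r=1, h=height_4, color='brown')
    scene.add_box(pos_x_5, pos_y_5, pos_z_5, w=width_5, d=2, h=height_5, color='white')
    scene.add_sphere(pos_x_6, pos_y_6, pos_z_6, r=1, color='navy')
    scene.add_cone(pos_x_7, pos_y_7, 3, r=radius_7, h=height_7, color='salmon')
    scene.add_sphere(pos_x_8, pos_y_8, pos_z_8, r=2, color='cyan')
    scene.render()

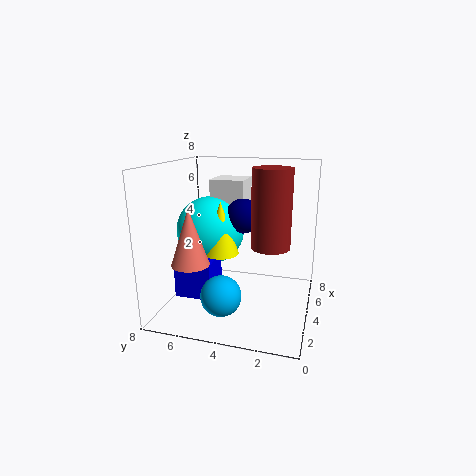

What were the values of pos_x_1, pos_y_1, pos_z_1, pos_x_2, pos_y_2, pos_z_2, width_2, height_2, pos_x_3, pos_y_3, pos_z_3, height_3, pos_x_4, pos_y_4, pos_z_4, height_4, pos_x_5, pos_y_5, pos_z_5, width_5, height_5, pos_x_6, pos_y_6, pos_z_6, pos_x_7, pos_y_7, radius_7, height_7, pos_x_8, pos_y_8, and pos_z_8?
pos_x_1 = 1; pos_y_1 = 4; pos_z_1 = 2; pos_x_2 = 2; pos_y_2 = 5; pos_z_2 = 1; width_2 = 2; height_2 = 2; pos_x_3 = 4; pos_y_3 = 5; pos_z_3 = 3; height_3 = 3; pos_x_4 = 3; pos_y_4 = 2; pos_z_4 = 4; height_4 = 4; pos_x_5 = 5; pos_y_5 = 4; pos_z_5 = 4; width_5 = 2; height_5 = 3; pos_x_6 = 5; pos_y_6 = 4; pos_z_6 = 5; pos_x_7 = 2; pos_y_7 = 6; radius_7 = 1; height_7 = 3; pos_x_8 = 5; pos_y_8 = 6; pos_z_8 = 4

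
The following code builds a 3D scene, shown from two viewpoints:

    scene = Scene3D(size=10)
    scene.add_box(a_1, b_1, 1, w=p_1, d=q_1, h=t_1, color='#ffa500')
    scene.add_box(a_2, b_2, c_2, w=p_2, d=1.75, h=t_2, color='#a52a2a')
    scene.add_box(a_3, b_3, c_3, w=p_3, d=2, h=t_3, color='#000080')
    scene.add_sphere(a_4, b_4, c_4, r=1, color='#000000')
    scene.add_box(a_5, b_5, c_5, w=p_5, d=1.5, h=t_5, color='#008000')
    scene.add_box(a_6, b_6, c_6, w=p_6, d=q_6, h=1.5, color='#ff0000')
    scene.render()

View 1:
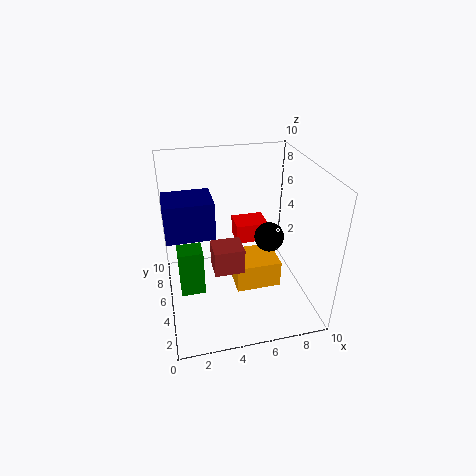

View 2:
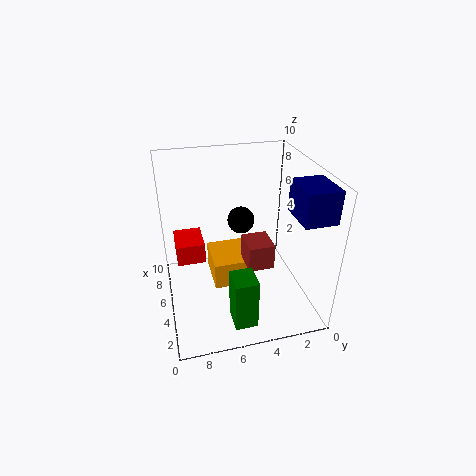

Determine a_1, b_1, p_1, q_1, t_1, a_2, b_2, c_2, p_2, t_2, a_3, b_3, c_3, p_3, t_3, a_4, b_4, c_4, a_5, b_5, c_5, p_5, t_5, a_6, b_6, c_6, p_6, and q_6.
a_1 = 4.75; b_1 = 4; p_1 = 3.25; q_1 = 2.75; t_1 = 2; a_2 = 3; b_2 = 3; c_2 = 3.5; p_2 = 2; t_2 = 1.75; a_3 = 0.25; b_3 = 0.5; c_3 = 8; p_3 = 2.5; t_3 = 2; a_4 = 7; b_4 = 4.25; c_4 = 5.25; a_5 = 0.75; b_5 = 4.75; c_5 = 0.75; p_5 = 1.75; t_5 = 3.5; a_6 = 5.5; b_6 = 7.25; c_6 = 3; p_6 = 2.5; q_6 = 2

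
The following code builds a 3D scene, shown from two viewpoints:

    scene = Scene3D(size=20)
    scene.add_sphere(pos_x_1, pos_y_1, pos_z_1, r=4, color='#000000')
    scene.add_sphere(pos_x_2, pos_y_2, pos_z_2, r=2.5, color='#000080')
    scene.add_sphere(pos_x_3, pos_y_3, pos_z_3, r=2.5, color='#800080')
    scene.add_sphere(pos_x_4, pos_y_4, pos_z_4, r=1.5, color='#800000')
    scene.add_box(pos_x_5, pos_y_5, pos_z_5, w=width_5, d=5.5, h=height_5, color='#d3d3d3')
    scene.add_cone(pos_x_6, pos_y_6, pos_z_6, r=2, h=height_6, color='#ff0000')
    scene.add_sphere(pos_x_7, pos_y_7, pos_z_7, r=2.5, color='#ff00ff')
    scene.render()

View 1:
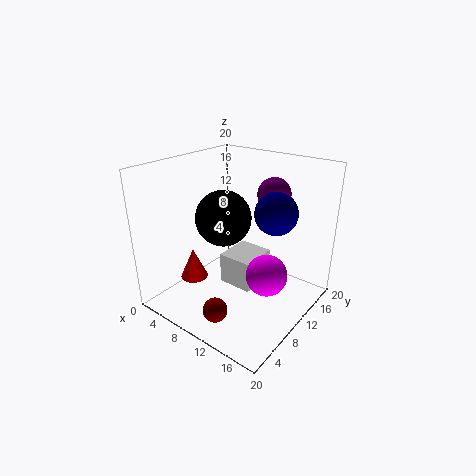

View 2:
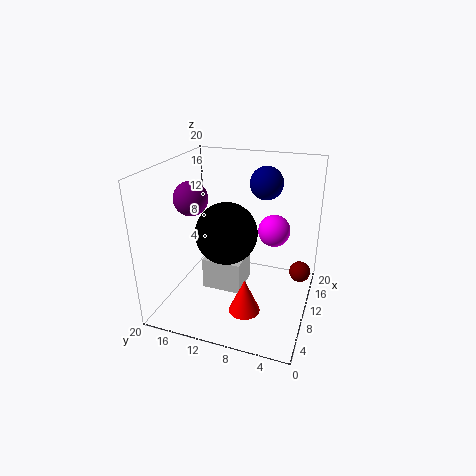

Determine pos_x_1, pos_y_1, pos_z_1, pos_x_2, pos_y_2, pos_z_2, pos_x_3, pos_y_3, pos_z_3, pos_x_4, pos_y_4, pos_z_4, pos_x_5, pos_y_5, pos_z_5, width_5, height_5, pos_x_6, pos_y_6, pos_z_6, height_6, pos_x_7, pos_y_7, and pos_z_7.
pos_x_1 = 7; pos_y_1 = 10.5; pos_z_1 = 12; pos_x_2 = 17; pos_y_2 = 8; pos_z_2 = 16; pos_x_3 = 11; pos_y_3 = 17.5; pos_z_3 = 14.5; pos_x_4 = 13; pos_y_4 = 1.5; pos_z_4 = 4.5; pos_x_5 = 7.5; pos_y_5 = 9; pos_z_5 = 2.5; width_5 = 5; height_5 = 4.5; pos_x_6 = 4; pos_y_6 = 7; pos_z_6 = 3; height_6 = 4.5; pos_x_7 = 17; pos_y_7 = 6.5; pos_z_7 = 8.5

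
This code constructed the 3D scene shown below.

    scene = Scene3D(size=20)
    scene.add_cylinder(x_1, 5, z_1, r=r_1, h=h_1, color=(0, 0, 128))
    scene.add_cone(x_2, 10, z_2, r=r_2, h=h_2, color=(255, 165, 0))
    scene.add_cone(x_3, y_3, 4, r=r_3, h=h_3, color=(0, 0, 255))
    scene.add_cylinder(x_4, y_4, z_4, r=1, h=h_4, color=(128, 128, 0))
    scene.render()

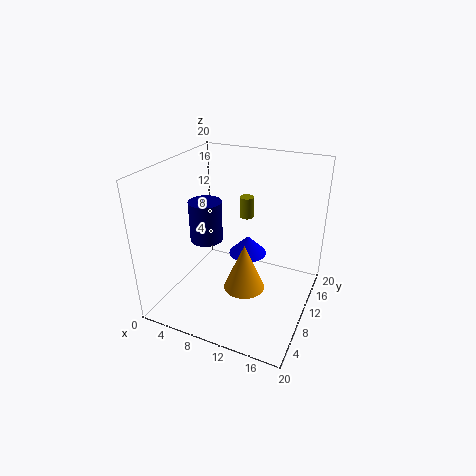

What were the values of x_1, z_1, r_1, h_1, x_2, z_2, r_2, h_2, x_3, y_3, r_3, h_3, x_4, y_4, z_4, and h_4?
x_1 = 8, z_1 = 12, r_1 = 2, h_1 = 5, x_2 = 11, z_2 = 2, r_2 = 3, h_2 = 7, x_3 = 9, y_3 = 16, r_3 = 3, h_3 = 3, x_4 = 10, y_4 = 13, z_4 = 12, h_4 = 3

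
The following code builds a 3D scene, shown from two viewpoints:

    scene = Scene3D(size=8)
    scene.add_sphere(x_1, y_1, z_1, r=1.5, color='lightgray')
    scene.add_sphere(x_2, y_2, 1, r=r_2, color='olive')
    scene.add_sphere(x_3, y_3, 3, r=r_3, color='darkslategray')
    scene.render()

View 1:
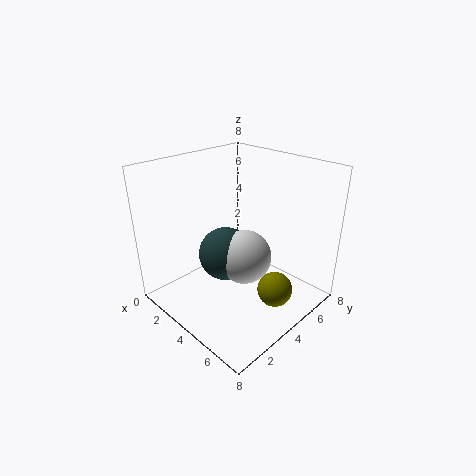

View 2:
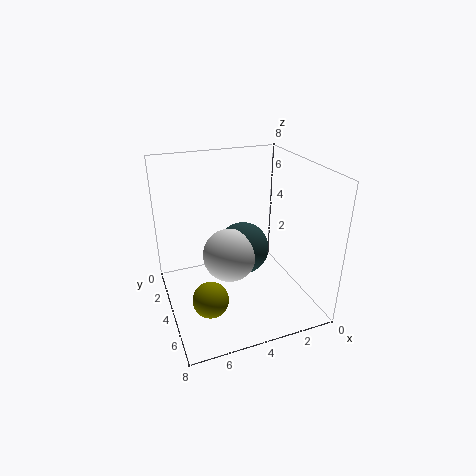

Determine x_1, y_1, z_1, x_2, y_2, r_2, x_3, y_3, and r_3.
x_1 = 4.5; y_1 = 4; z_1 = 3; x_2 = 6; y_2 = 5; r_2 = 1; x_3 = 3.5; y_3 = 3.5; r_3 = 1.5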